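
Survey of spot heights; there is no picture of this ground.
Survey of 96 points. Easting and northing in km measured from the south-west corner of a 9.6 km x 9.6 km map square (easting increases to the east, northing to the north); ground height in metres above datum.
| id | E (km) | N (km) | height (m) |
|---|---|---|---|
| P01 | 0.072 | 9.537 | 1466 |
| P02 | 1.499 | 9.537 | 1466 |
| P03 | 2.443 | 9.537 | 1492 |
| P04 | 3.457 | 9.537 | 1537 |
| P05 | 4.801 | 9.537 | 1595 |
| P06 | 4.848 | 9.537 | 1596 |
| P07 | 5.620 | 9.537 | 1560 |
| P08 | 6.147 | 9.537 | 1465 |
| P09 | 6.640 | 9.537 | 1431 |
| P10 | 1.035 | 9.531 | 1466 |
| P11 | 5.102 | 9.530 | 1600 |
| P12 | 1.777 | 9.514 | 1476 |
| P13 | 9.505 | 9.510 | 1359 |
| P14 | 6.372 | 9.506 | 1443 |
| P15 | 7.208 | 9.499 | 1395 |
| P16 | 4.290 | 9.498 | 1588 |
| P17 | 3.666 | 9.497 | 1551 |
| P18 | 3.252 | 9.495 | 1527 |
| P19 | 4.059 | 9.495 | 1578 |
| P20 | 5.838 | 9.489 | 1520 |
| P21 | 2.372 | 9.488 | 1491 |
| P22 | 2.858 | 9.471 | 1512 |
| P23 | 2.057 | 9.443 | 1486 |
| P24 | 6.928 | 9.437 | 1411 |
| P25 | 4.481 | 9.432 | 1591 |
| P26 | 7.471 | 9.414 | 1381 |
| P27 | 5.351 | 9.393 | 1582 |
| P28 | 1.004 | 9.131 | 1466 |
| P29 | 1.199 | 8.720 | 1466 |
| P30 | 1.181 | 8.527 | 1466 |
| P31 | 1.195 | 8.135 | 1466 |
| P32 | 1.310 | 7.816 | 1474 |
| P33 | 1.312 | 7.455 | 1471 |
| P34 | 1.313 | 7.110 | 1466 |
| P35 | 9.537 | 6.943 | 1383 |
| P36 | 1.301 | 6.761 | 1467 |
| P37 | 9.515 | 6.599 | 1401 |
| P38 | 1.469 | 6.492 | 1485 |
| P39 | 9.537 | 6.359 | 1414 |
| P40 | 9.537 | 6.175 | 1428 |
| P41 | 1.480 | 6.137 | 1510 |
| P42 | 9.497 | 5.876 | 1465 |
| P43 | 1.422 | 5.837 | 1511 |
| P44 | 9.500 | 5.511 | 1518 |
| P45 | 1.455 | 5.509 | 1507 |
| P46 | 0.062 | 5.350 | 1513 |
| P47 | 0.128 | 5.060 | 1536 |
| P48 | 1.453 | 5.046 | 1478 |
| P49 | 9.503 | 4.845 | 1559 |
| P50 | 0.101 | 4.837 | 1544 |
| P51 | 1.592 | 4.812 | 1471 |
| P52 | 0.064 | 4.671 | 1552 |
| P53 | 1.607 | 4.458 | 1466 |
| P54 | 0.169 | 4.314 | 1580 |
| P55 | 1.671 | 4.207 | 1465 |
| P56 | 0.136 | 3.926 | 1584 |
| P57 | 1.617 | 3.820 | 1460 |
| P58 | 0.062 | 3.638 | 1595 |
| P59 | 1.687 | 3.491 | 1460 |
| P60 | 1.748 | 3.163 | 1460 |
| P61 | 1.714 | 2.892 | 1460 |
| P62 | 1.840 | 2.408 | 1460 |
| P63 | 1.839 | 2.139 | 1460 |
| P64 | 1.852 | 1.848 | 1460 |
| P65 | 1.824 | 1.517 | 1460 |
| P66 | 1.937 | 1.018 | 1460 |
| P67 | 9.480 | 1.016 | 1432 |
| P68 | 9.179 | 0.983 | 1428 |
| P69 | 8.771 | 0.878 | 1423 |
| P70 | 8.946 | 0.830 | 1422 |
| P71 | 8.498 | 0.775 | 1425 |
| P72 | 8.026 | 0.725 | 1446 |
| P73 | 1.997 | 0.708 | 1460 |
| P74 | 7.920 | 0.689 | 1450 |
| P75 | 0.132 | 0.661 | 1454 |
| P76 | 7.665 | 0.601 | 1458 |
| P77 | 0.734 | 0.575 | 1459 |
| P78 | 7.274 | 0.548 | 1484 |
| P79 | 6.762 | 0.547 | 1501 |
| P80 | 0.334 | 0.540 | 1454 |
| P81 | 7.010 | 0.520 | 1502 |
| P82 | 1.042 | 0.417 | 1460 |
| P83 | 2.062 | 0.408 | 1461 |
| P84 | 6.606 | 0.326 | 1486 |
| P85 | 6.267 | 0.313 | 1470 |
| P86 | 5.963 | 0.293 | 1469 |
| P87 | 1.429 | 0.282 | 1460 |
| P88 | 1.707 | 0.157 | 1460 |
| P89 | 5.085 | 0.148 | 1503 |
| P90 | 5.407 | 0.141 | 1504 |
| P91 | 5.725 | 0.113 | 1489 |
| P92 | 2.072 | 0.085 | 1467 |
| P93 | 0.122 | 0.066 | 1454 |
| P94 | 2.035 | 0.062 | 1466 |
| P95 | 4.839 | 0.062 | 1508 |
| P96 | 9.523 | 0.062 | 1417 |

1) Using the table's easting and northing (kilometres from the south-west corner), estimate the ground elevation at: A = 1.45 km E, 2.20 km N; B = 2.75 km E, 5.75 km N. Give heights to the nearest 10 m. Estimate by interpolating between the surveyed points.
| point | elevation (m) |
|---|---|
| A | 1470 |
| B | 1490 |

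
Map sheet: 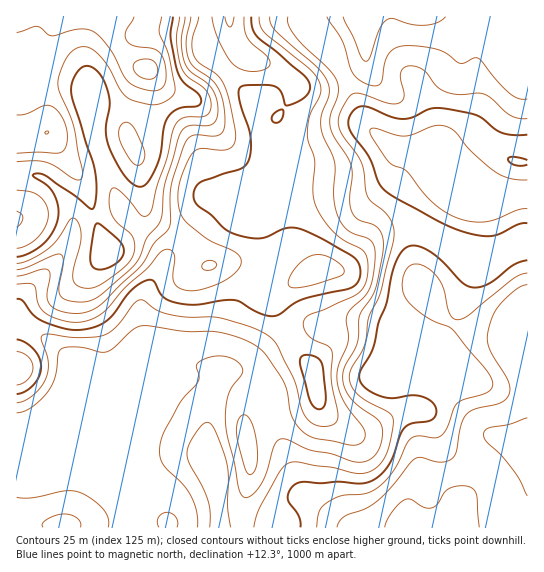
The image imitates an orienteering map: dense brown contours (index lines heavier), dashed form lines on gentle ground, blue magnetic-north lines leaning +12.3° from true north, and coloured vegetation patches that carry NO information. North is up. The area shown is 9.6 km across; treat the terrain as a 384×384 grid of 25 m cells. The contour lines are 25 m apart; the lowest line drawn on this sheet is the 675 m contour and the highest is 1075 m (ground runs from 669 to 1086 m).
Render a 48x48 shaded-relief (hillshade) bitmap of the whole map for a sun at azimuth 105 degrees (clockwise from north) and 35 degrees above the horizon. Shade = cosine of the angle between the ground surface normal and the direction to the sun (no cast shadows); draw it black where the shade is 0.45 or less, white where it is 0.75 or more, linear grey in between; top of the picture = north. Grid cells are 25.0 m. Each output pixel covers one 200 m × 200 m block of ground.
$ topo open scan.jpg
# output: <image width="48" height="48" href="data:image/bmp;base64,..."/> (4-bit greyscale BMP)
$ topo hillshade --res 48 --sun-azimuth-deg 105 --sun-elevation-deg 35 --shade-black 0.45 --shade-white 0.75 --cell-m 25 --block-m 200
<image width="48" height="48" href="data:image/bmp;base64,Qk32BAAAAAAAAHYAAAAoAAAAMAAAADAAAAABAAQAAAAAAIAEAAATCwAAEwsAABAAAAAAAAAAAAAAABEREQAiIiIAMzMzAERERABVVVUAZmZmAHd3dwCIiIgAmZmZAKqqqgC7u7sAzMzMAN3d3QDu7u4A////AGZVZ3iHZlZomoVXiHeJmYeIh2ZmZmVWd2VVZnd3ZlZomYVXmHeImIeIh2ZndmVWd2VVVnd2ZmZnmXRHmYd4iIeJmHZndmVWd2ZVVmd2ZmZniHQ2mph3eHeKqYZndmVmd2ZlVmdmZmZ4iGQlm6h3d3eKu5d3d2Zmd2ZmVmZmZmd4h2MUm6h2dmaKzKhnd3d3d2ZmZmZmZneIdmMUiph2ZmaKzbhneHd3ZmZmZmZmZneIhlIViYdmZmeKzbhniYd2ZmZmZmZmZneIh0ImiHZVZ3eJvLh4mYd2ZndmZmZmZnd4h0I2iGVFZ4iJq6h4qph3doh2ZmZmZmd4h1M2d1Q0eZmIiIeJqph3d6qXZmZmZmd3h1RGdlMjeqmHdmZ4mZiIiLu5dmZmZmZ3d2VGZkITi8qHZVZnd4iJmLzLh2ZnZmZnd2ZVZUIknduXZmZmZniZmKvcl2Z3dmZmZ3ZlVTIlneyXZmZmZniZh5rLl2Z4d2ZmZ3ZlVDNFjN24ZmZmZniYdomqh2Z4h3ZmZ3ZlVDRWebzKdmZmZ3iIZniYd3eJiHZmd3ZmVVVnd5vLhmZnd4iHZnd2Z4mZmHZnd3ZmVWd3d4rLhmd3d4iYZlVVZ5qqmGZnd3ZmZniIeJq7l3d2Z4mYdkM0Z5rLp2Vnd3ZmZnmIiJrLqHdmZnmZdkMjVorNuFVWeId2VWiIiJrNyXZmVniamGUiNXnN2mRGeIiHZVZ4iIre2nZmVWiaqZhSI1et3IVFZ4mYdURXiIrf64ZlRGeKqaqFIkaL3bdEVniYdlRFZ4nO7JdURWd4mau4QiR5zclUVWeIdmVVZ3is3JdVVWd3d5rLcyNorMp2Znd3ZlZmZ3eKu5dlZmZmZom8lSR4iaqXd3dmZVVneId4qYZmZmZVVXirpkWId5uph3dmZlZniZh3iHZndmVERHibpleHZou6h3d2ZmZniZh3eHd3d2VURGeZhmiXVpzKh3d3ZmZniZmHd3eIdmZmVWeIZXmWVqzbh3d3dmZ4iZmYh3iHZmZmZmZmVoqFR63bl3d3d2Z4mZqph3iHZmZmZndlV5l0R63sl3d3d2Z4mZqqh3h2ZmVFZodmeZhTR5zsp3eIh3Z4iZqph3d2ZlRFZnd4mqdDV5vcp3eJh3d4maqZdnd2ZVVWZmZ4q6YzZ4rMl3mZh3eImqqXdnd3VVVmZ1Voq5UzZ4q7mJqpdniJu7qHZniHZVVWZ1VXq4U0Z3mpiby4ZmeavLqGZniHZmZVZlVXqnZEVniYis24ZmeKvLp2Z4iHZmZVVmZoqXVDVniYisyoZmZ6vLl2eId2Z3ZVVmZ4qXUzRXm6mbuXdmZ5u5dniIdlZ3ZVZmZ4mXUyNYvcqJh3d3eJqXVYmXZVVnZVZmZ4mXUyNHvuuGVWeIiZl1RYqXZlVmZVZ2Z4mHREVWrvyFRXiJmYdkNYmHdmZmZVZ2ZniGVWdnnfx0RomZmHZkNoiHd2d3ZVZnZmd2ZniInf10SKqZh2ZTRnd3d3d3dlZndmZ2ZniInO2EScuph2VEV3dmZ3d3dmZg=="/>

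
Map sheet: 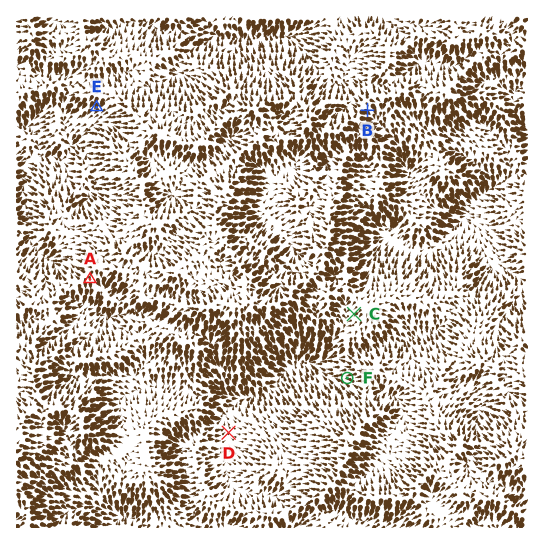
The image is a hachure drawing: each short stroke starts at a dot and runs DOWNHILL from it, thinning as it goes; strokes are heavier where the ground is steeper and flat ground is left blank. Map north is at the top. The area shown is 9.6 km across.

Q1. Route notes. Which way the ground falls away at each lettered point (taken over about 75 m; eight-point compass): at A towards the S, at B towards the SE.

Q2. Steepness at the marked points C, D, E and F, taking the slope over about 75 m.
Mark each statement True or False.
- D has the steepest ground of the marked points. False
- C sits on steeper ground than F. False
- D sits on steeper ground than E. False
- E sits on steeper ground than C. True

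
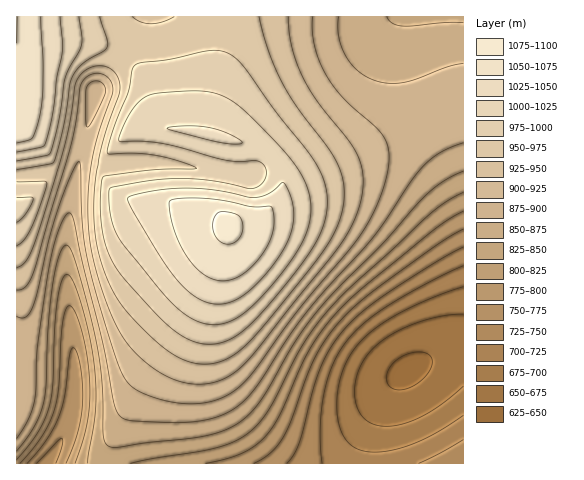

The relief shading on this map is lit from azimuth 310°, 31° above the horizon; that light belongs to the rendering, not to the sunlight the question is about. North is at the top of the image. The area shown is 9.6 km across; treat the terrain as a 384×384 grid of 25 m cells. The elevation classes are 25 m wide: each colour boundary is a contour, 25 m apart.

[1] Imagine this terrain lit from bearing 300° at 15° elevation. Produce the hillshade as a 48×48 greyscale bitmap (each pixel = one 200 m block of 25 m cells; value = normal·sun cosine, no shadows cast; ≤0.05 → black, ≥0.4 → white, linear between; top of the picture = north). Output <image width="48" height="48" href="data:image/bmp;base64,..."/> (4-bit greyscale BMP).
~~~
<image width="48" height="48" href="data:image/bmp;base64,Qk32BAAAAAAAAHYAAAAoAAAAMAAAADAAAAABAAQAAAAAAIAEAAATCwAAEwsAABAAAAAAAAAAAAAAABEREQAiIiIAMzMzAERERABVVVUAZmZmAHd3dwCIiIgAmZmZAKqqqgC7u7sAzMzMAN3d3QDu7u4A////AAFIzuyod3d3d3dmZmZmd3eImZqqq7u7uwAlrv65h3d3d3d2ZmZmZnd4iZqqq7u7uyETfP7amId3d3d2ZmZmZmd3iJmqq7u7u0IRWu/rmIiId3d3ZmZmZmZ3iJmaqru7u1QhON/sqYiIiHd3ZmVVVWZneImaqru7u3UxN8/9uZiIiId3ZmVVVVVmd4iZqqu7u4ZCJr79upmIiId3ZlVVVVVWZ4iZqqq7u4dSJa7+ypmZiIh3ZlVURFVVZ3iJmqqru5dTNa7+ypmZmIh3ZlVERERVZneImaqqu5hTNa7+ypmZmYh3ZlVERERFVmeImZqqqphTNa7+yqmZmYiHZlVEREREVWd4iZmqqphTNq7+yqmZmYiHdlVEMzNERVZ3iJmZqodTNq7+yqmZmZiHdlVEMzM0RFZneIiZmYdTNr79yqqZmZiHdlVEMzMzRFVmd4iJmYdTNr7tuqqpmZiHdlVEMzMzNEVWZ3iIiYdDR77tuqqqmZmIdmVEMzMzNERVZnd4iHZDR77tuqqqqZmIdmVEMzMzM0RVZmd3iHZDSM7tuqqqqZmId2VUQzMzM0RFVmZ3eHYySM7tuqqqqpmYh2VURDMzM0RFVWZnd2UySM7suqqqqpmYh2ZVREMzM0REVVZmd2UySN7suqqqqqmZh3ZlVEQzNEREVVZmd2UySd7suqqqqqmZiHZlVUREREREVVVmZ2QiSd/suqqqqqqZiHdmVVRERERFVVVmZlQiSd/suqqqqqqZmId2ZVVURERVVVVmZlQiSN/suqqqqqqpmId3ZmVVVVVVVVZmZlQhON/tuqqqqqqpmYh3dmZVVVVVVWZmZmQhN8/9uqqqqqqqqZmHd2ZmZmZmZmZmZnUhN8/9uqqqqqqqqqupd3ZmZmZmZmZmZqhBJr/+y7u7u7u7urvLh3d3ZmZmZmZmd7qDJa7+y7zMu7u7urzMqHd3d3d3d3d3d6qmJJ79zMzMu7u6qavMqId3d3d3d3d3d3d2NI3su7u7uqqpmImrqIh3d3d3d3d3d1VUI3zriJmZmZmIiHiZmIiIiIiIiIiHd1VTEmv9l3eIiIiIiIiIiIiIiIiIiIiIiGZTElrv2Hd4iIiIiIiIiIiIiIiIiIiIiHdkIUnv/JiIiZmZmZiIiIiIiIiJmZmIiIdkITjf/rqZmZmZmZiIiIiIiImZmZmZmYdlISfP/suqqqqZmZiIiIiIiJmZmZmZmYd1MSW//suqqqqZmZiIiIiIiJmZmZmZmYd1MRSe/tuqqqqZmYiIiIiIiJmZmZmZmYd2QRN77cuqqqqZmYiIiIiIiJmZmqqqmYd2QhJZvLqqqqqZmYiIiIiIiJmZmqqqqYd2VDNXmqqqqqqpmYiIiIiIiJmZmqqqqnd3ZVVniaqqqqqpmYiIh3iIiJmZmqqqqnd3dmZ3iZmqqqqpmYiId3eIiImZmqqqqnd3d3d4iZmqqqqpmYiId3d4iImZmaqqqnd3d3d4iJmqqqqpmYiId3d3iIiZmZqqqnd3d3d4iJmaqqqpmZiId3d3iIiZmZmaqg=="/>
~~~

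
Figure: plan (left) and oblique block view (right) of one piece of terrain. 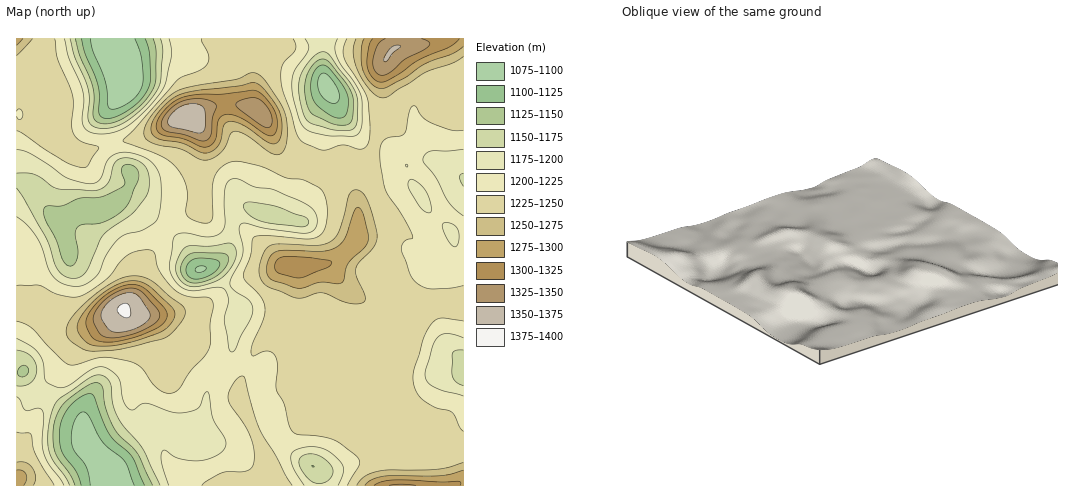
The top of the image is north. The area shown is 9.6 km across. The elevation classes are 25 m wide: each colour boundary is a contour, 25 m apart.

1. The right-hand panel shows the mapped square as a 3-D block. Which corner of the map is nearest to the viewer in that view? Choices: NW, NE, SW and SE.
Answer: NW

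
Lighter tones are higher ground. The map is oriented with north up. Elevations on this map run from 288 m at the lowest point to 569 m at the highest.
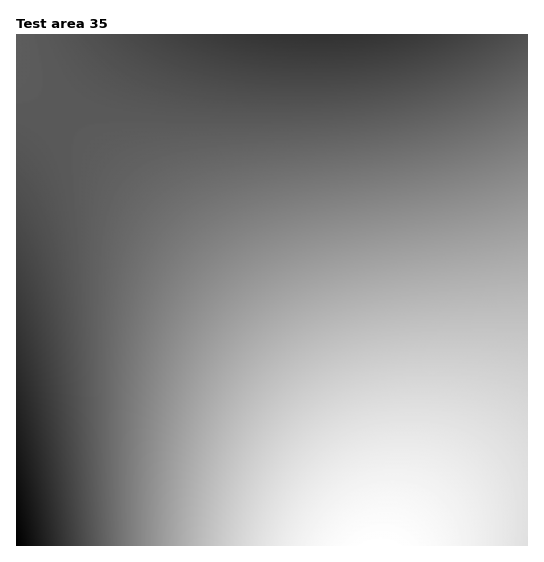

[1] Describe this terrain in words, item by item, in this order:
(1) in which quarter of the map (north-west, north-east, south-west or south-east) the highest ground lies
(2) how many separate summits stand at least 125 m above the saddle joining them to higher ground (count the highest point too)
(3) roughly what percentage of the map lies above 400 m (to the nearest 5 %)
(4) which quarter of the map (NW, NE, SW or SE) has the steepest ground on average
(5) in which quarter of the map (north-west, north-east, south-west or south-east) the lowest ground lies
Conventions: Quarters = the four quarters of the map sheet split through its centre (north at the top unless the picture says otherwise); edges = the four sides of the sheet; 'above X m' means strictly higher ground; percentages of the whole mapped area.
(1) The highest ground is in the south-east quarter.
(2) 1 summit rises at least 125 m above its surroundings.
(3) About 65 % of the map lies above 400 m.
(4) Slopes are steepest in the south-west quarter.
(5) The lowest ground is in the south-west quarter.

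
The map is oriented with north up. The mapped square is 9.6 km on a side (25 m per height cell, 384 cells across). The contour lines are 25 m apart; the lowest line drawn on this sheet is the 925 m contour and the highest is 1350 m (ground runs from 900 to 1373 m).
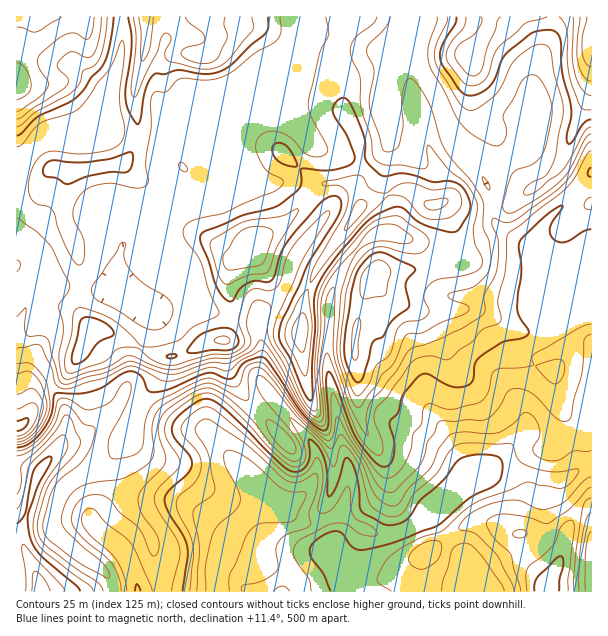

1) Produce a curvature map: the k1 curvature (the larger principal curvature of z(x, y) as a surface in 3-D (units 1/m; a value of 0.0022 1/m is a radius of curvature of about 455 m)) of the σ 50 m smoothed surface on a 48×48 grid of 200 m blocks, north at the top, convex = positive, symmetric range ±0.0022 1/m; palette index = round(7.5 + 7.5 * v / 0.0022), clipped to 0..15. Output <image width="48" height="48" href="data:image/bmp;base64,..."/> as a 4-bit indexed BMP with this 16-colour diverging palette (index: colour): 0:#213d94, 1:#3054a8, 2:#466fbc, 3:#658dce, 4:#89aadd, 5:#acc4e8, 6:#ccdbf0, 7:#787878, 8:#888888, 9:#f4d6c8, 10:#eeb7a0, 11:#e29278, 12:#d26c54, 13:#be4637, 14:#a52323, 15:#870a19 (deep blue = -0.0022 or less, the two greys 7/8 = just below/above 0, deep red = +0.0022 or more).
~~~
<image width="48" height="48" href="data:image/bmp;base64,Qk32BAAAAAAAAHYAAAAoAAAAMAAAADAAAAABAAQAAAAAAIAEAAATCwAAEwsAABAAAAAAAAAAlD0hAKhUMAC8b0YAzo1lAN2qiQDoxKwA8NvMAHh4eACIiIgAyNb0AKC37gB4kuIAVGzSADdGvgAjI6UAGQqHALh4d3vIepmIiKmYh4iIiIiJl4h3d5qqmLd4iK2oipmHeJiIh3iIiIiIiIeIiamrh6iInNqImoqXeJh4iIiYiImZmXd3iZicl4mazJiHmYqYiIiImZmIiZmruXd3iYiMp3m8uHh4mZmYh4mImZqph3iJrKeJmZh7x4nKh3iJmZiIh4iIh3iZh5mIeLupmZma2JjKhniJmYd3iIiHd6uHqZqXd4qpmId42bi7l3iImHd3iIh3h42omZqXeIiJmYeHq8isqIiIiHeImIiIiHrHeaqHiIiHiJiHi9eLupiIiIiJiIiIq4jnebmIiId3iIiHerd4qZmIiJmph3d4raj3esmJmHd3eIiIiKh3iJmImZmZh3eIzqjnfciIiHd3eJmZiMqHeImZmYd4iHic+4zIv5iIiIeIiIiIifyYiYiJqHd3eIi+uI+47IiIiIiJiHeIib+oeoiJqHd2d4rLiO+J+XiIiIiIiHeJiI3IeoiIuYh2Z6yoiv2K93iIiIiIh3iJh3u5mYiHqql2acp3jPl6+Id3iIiIh3iZh4ucx4l2iamIi8d3nfh76YeHeIiIiIiJiJp56qqGeKmHi6VonfeM2Il3eJiHeIiJiHeKu6u6ze3KipiInueduJmHeIh3iIiImJeYnIebuYm93dyprdiMuJmIiIiIiIiIh5qYe7u5h3eJq6mardiMuJh4iHh3iZmYhomHi7qHd3eIiaeInNiLyJh5iIiJmIiJqYiImoiId3h4ead4jNd6t4mqmqqph3eIiYiIiXeIh3d3i5d4i+d5uJmId3iXd3eHiImHiXd4iIh4m5eKifl4uph4h4iYh4iHeIiIiYh4iIh3m5mqiN14q5mZmIiZiIiIh3h4mYiIiId3mqqoeJ+om6qqqZqpiIiIh4h3qYiIiIiIuYmpd4v4iqiHiYiZh3eIh4d4uIh3eIiaqZmql3juh4d3iJmJh3iIh3eJmHiIeIiZiJqruYePx2eImJmXmYiJl4iIh3d4eIiId4iIq5d6+5iJqZmYq4d4mYiIh3d4iIiIh4h3irhoy7mbu6qZm7mHiYmIl3d4iIeIh3iHeJqqqJqrmbmHiLyoiYmYmYiJmIiYh3eHeKq6mImYeJmIiIrLh3iqq8u5h4mYh3eIm5d3mYiHioiIiHedl4iYh4ibh4mHeIiJuHd3uWd4qXd4iHd8x6eId3d6l4iHeIiamHd4yXd4uHiJiHd657d3iId5qHh3d4iIiIh5yId5p4iYiHeJ2bd4iIeKqHh3d4iIeIiKp4iKmImYd4d3uqmIiIeMp4h3eIiHeIiKl3iLiIqIiId3mpqpmIeNp4d4iIiHiIiJl3iah4qYiHd3mpmaqXeMx5d4iId3d3iJmIeZh4qph3eImph3iZiJ6JiJqYd4h3iJiIiYiZqoh3eIm5h3ebiI+KvMuod4iIiJd4eImqqod3d4nIiHibiH6YmYmZiIiIiJh3iIiZmpiHd3jXiIibh32XiImJmZiHiJmIiIiJmZmId3jYiJmaiI2YiZiIiYd3iImZiHd4iYiZmYjA=="/>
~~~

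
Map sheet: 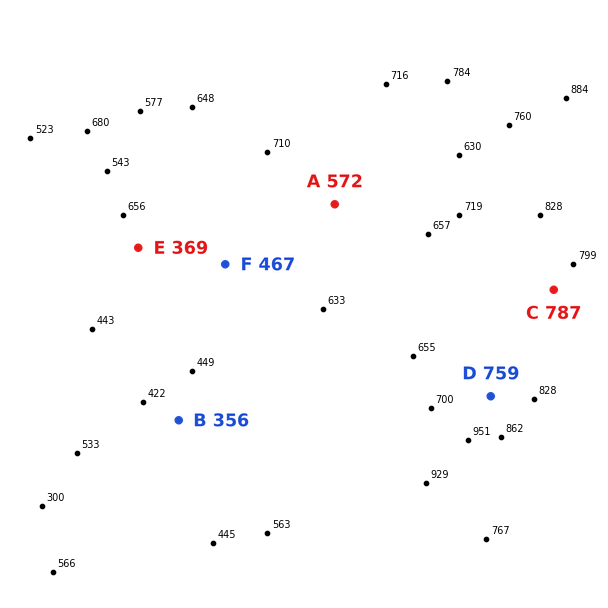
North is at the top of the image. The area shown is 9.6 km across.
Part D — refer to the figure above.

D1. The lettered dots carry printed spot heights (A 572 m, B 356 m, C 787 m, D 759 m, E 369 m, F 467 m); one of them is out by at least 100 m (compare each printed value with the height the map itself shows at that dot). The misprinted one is E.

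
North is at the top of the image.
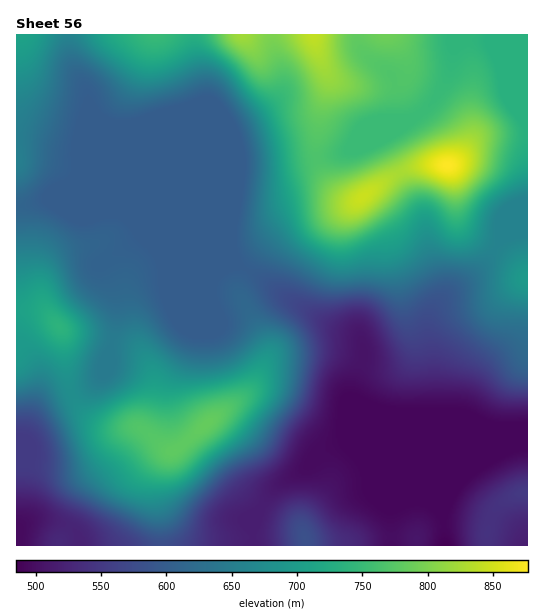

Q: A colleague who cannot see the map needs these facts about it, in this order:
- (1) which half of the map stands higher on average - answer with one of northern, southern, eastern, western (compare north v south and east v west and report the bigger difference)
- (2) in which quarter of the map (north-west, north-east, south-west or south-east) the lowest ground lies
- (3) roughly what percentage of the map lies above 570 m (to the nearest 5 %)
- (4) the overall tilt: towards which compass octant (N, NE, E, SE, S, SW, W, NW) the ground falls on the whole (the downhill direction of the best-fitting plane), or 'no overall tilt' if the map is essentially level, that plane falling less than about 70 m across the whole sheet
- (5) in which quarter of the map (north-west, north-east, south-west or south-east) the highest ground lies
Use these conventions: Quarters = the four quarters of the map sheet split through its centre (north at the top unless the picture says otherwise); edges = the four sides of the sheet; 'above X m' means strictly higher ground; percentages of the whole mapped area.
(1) Taken as a whole, the northern half is higher than the southern.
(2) The lowest point lies in the south-east quarter of the map.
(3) Roughly 75 % of the ground is higher than 570 m.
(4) On the whole the ground falls towards the south.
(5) Look to the north-east quarter for the highest ground.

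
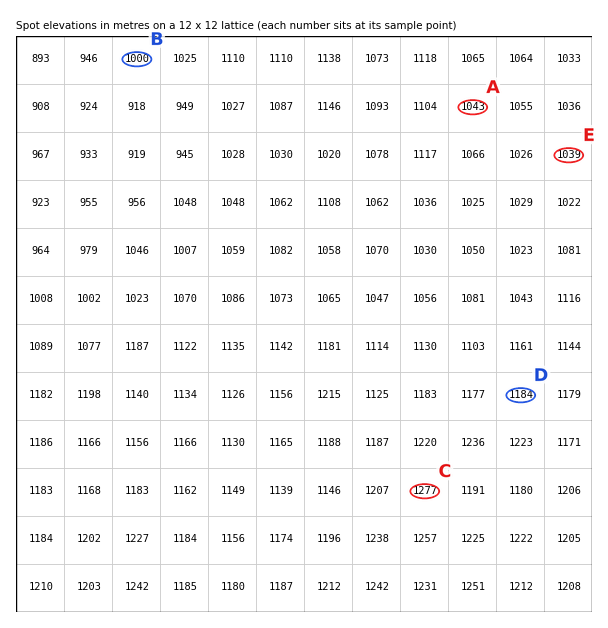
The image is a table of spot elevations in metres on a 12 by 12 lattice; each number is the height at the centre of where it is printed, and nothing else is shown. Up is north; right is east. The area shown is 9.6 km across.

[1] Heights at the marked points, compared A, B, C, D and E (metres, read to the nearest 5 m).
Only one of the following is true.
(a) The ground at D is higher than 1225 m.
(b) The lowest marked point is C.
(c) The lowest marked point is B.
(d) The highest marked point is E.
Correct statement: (c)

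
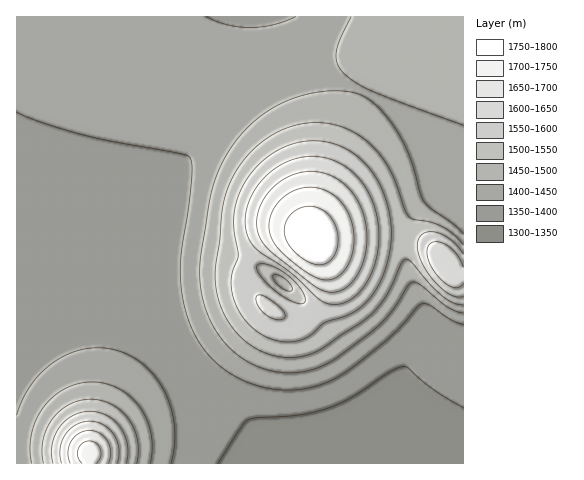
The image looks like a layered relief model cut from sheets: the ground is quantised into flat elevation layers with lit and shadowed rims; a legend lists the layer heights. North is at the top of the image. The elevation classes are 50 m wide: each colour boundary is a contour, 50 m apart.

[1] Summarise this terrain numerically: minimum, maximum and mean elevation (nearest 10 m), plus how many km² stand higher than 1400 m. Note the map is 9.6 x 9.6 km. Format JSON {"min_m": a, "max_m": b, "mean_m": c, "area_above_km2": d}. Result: {"min_m": 1330, "max_m": 1790, "mean_m": 1450, "area_above_km2": 59.7}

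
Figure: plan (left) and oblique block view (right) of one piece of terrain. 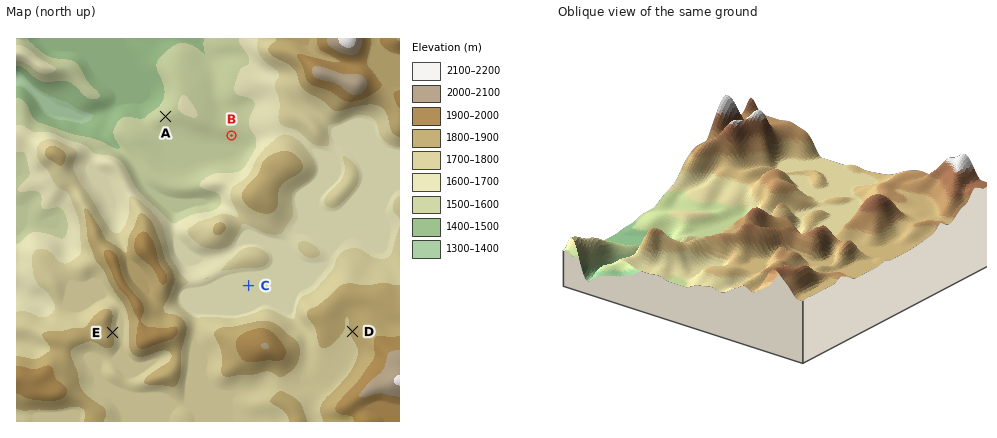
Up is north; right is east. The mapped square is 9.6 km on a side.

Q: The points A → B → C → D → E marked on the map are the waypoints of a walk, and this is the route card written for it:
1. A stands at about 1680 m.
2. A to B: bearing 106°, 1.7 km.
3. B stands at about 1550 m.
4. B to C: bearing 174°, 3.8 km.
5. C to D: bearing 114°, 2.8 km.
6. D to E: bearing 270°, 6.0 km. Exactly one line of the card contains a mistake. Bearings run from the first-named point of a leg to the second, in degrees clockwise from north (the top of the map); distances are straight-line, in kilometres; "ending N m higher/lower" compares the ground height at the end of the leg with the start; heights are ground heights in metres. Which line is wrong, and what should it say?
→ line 1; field height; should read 1560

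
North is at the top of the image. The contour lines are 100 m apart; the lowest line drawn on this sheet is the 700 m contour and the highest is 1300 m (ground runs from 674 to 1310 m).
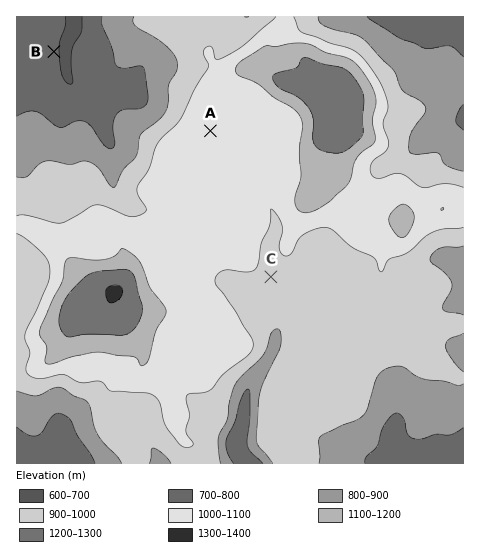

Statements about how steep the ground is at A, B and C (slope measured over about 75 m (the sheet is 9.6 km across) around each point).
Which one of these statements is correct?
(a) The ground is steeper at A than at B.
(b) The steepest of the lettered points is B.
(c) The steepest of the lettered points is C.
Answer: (b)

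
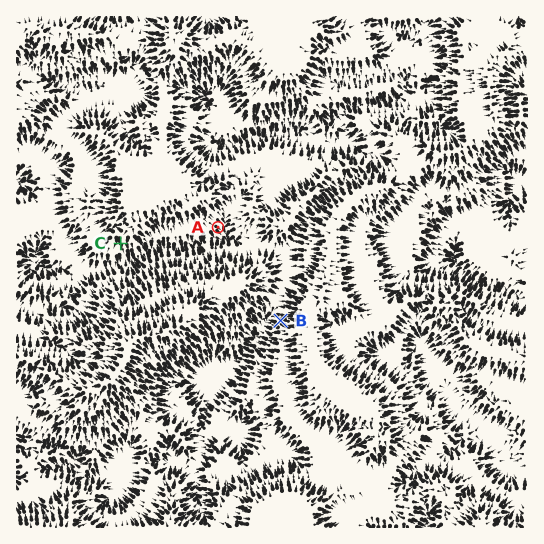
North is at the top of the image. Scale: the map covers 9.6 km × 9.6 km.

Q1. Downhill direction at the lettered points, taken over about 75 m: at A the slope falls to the SE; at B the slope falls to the W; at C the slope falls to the S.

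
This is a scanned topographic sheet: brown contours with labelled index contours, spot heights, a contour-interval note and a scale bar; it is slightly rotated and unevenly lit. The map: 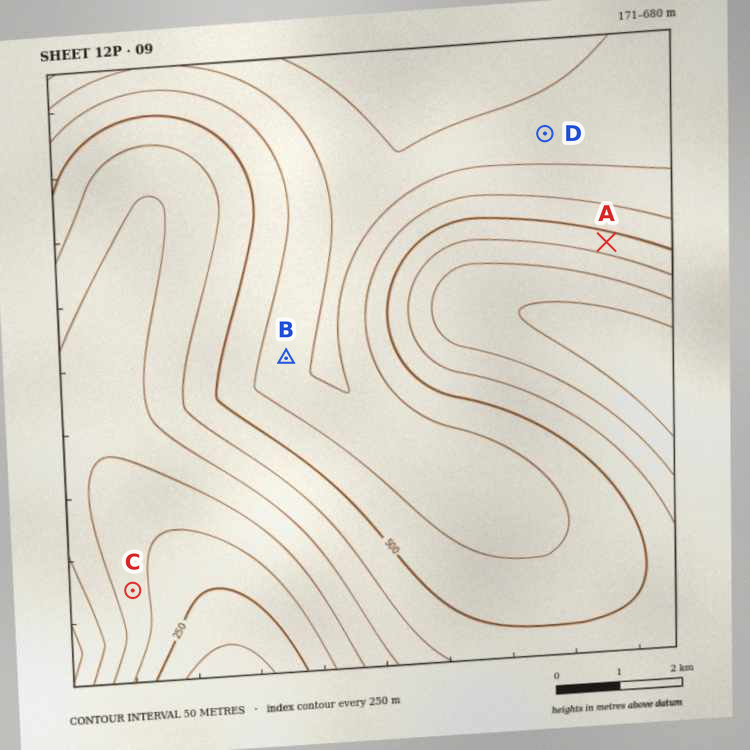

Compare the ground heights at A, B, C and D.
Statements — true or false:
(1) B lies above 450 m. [true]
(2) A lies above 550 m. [false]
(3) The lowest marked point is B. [false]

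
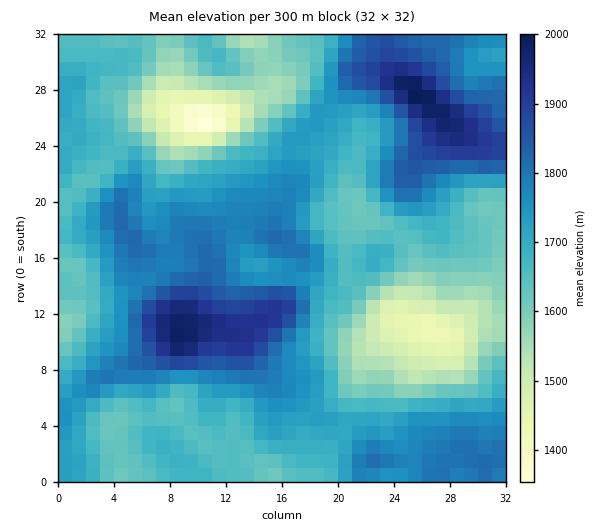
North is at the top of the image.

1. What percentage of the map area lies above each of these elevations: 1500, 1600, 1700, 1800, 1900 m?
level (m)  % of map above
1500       95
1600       84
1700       51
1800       20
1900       6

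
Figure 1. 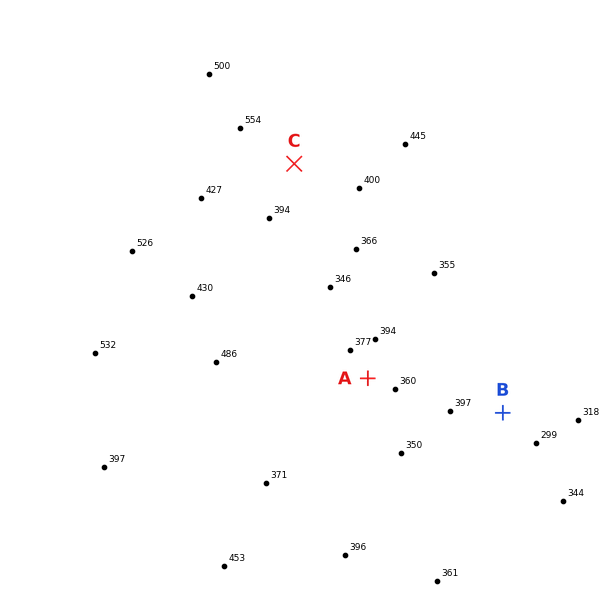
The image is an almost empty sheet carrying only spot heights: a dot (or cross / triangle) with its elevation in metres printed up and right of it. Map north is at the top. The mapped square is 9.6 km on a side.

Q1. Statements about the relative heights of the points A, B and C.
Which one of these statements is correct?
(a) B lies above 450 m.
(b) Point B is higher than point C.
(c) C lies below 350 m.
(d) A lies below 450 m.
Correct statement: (d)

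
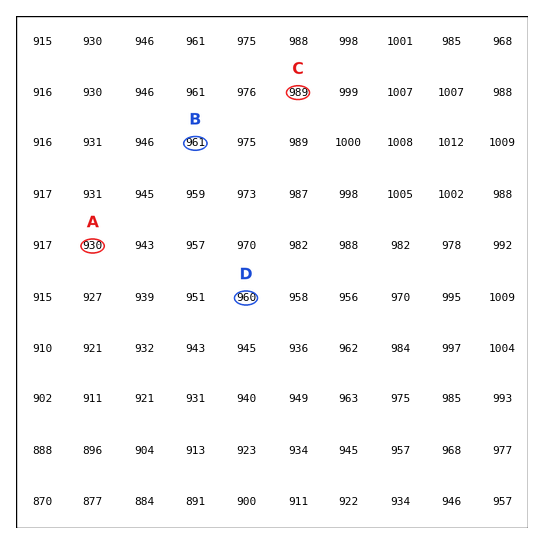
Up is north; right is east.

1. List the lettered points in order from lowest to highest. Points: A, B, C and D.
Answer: A D B C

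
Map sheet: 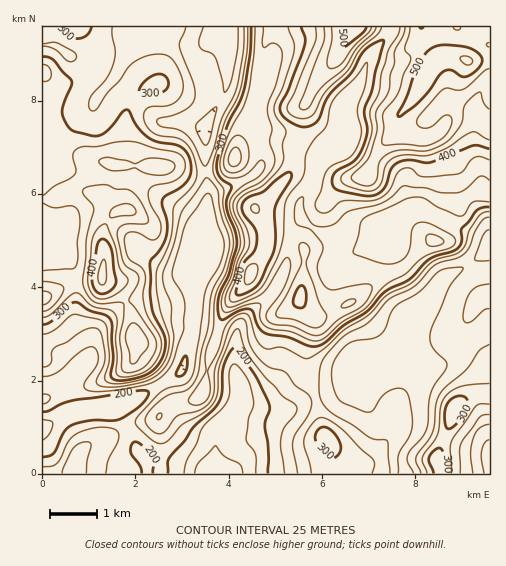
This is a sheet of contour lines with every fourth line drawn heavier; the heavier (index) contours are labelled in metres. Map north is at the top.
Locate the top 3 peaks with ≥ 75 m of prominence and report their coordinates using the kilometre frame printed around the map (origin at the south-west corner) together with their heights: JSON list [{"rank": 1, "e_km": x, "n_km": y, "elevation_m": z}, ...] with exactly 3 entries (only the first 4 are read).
[{"rank": 1, "e_km": 9.11, "n_km": 8.86, "elevation_m": 529}, {"rank": 2, "e_km": 1.29, "n_km": 4.24, "elevation_m": 430}, {"rank": 3, "e_km": 8.84, "n_km": 1.36, "elevation_m": 324}]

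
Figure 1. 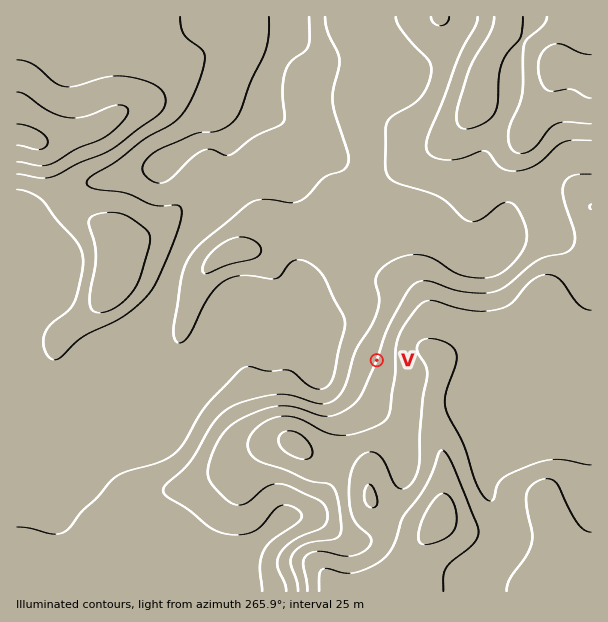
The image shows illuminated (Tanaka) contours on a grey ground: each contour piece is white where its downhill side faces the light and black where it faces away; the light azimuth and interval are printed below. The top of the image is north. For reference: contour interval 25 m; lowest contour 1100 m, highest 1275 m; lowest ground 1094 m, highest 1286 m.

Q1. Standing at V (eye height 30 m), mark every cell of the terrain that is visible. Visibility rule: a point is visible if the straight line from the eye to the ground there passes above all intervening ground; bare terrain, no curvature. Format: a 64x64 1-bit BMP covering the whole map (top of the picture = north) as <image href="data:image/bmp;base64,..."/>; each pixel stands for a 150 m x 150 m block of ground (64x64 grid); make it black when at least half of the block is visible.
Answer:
<image width="64" height="64" href="data:image/bmp;base64,Qk0+AgAAAAAAAD4AAAAoAAAAQAAAAEAAAAABAAEAAAAAAAACAAATCwAAEwsAAAIAAAAAAAAA////AAAAAAAAAAAAAAAAAAAAAAAgAAAAAAAAACAAAAAAAAAA4CAAAAAAAADAIAAAAAAAAAAwAAAAAAAAADgAAAAAAAAAPAAAAAAAAAA8AACAAAAAAH4AAOAAAAAAfwAA8AAAAAD/AAD8AAAAA/8AAP8AAAAH/wAA/4AAAC/+AAD/4AAA//4AAP/4AAH//gAA//wAA//+AAD//wAP//4AAP//wP///AAA///g///8AAD///H///wAAP///f///AAA///+///8AAD///7///wAAM///////AAAD//////4AAAP/z////gAAAf/P///8AAAA/4////wAAAA/j////AAAAB+H///+AAAAD4f///wAAAAPg////AAAAA/D///8AAAAB8H///wAAAAHwf//+AAAAAfAf//wAAAAB8Af//AAAAAHwA//+AAAAAfAB5/8AAAAB8AHh/8AAAADAA8D/+AAAAAADwH/8AAAAAAPAf/4AAQAAA8B//4AP/AABgH//wA/+AEGA///wD/8AQID///wP/+HAgf///g///+AB/n/9AY//+AP+P/mAA//+B/wf8fAB//8/8A+58AB////gDx/wAB///4AGH/AAD//8AAYf4AAH//gAAg8AAAf/4AAADgAAD//A8AAOAAB//8f/+AgAAf//7//4AAAD//////wAAA///////AAA=="/>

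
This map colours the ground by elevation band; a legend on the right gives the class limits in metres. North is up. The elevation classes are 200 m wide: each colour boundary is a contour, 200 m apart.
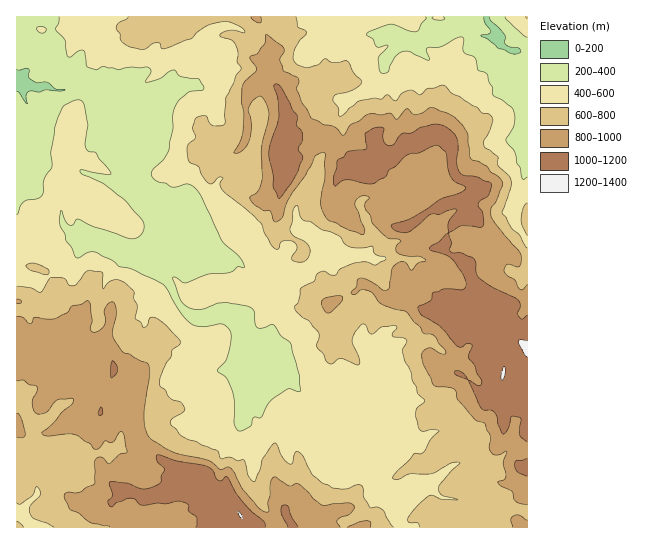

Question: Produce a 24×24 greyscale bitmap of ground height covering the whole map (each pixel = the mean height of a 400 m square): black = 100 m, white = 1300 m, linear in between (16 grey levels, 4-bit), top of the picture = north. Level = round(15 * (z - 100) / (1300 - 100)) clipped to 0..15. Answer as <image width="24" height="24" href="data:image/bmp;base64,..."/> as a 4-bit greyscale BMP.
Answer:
<image width="24" height="24" href="data:image/bmp;base64,Qk2WAQAAAAAAAHYAAAAoAAAAGAAAABgAAAABAAQAAAAAACABAAATCwAAEwsAABAAAAAAAAAAAAAAABEREQAiIiIAMzMzAERERABVVVUAZmZmAHd3dwCIiIgAmZmZAKqqqgC7u7sAzMzMAN3d3QDu7u4A////AGeJqqu827uphmeHiXiau8zNuKmHZWZ3iYeIq7zbh4dVVmZ3i4eImamGVmZVVWd3momamoZURFVVVWZ3q5maqoZUREVVVWeKzJmZunVERERWVWib3ZmZuoVERERmZXm73amZqHZUREV3Znms3pmZl3VEREZ3Z4rM3IeIh1RERFeYiavN22ZnZUREREZ4mau8qWZVQzM0RFZWaJq7qVVDNDM0RmZXeau6p1VEVDM0V4aKm7u8hkREQzNFeqeqmqu8lTREQ0RXecmcy6u7lTREMzV4idubzLu4ZCNUIjRnicupu7y4UyNDIzRmicmHiJmHUxIiIzNFibl2VWZlQhMzRERFepd3VFRUMjNEVmZVeYZVRDNDIjRFV4h2eIZVREMyJA=="/>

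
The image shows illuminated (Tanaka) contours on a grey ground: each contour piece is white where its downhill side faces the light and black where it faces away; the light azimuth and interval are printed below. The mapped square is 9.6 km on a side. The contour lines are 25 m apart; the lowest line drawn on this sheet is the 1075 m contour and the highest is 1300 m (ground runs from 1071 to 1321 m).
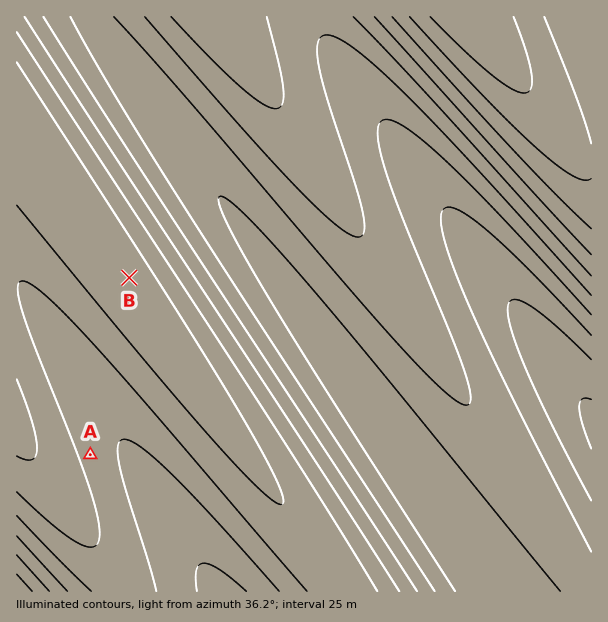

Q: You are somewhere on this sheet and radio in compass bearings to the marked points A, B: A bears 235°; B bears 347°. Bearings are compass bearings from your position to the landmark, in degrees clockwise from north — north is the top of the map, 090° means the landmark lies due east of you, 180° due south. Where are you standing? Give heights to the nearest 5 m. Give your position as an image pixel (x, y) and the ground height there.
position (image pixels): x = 159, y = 407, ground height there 1235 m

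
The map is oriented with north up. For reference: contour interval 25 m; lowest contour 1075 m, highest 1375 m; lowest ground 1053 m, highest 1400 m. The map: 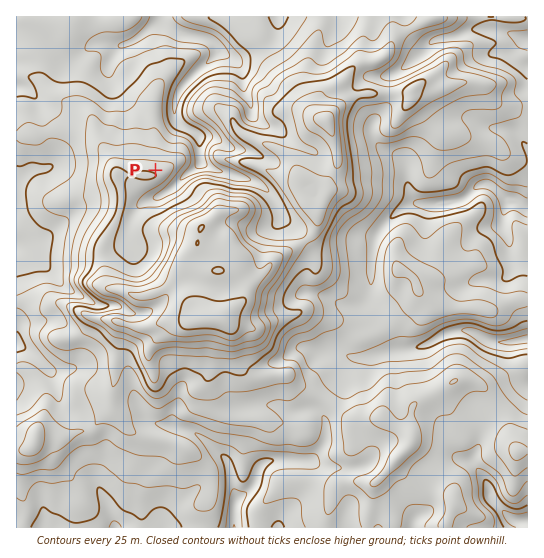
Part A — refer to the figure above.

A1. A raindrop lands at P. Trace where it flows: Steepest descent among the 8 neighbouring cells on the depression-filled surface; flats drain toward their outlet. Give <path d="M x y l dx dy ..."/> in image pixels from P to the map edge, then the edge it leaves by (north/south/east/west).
<path d="M155 170l0-37 10-10 6-2 4-4-1-3 0-7 1-1 0-5 2-2 0-2 4-8 20-22 8-5 9-9 0-6-9-8-8-1-2-1-6 0-2-2-9 0-12-8-8-8-1-2"/>
exit: north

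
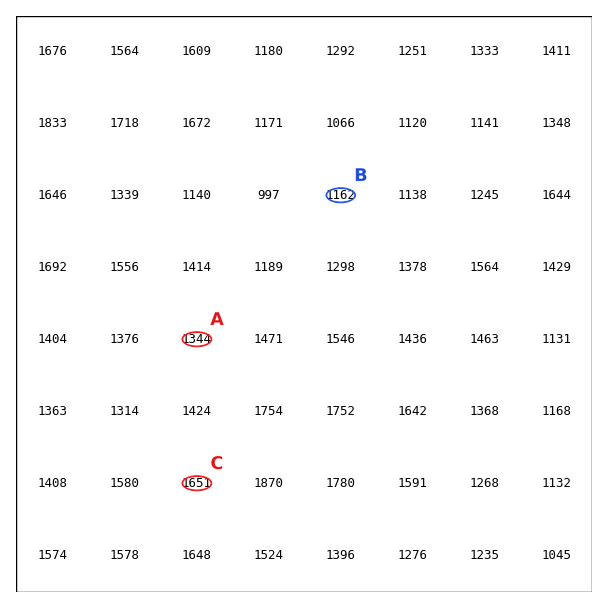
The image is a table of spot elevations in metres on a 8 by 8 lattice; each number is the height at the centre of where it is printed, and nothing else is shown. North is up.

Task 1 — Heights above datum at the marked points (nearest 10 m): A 1340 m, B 1160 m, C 1650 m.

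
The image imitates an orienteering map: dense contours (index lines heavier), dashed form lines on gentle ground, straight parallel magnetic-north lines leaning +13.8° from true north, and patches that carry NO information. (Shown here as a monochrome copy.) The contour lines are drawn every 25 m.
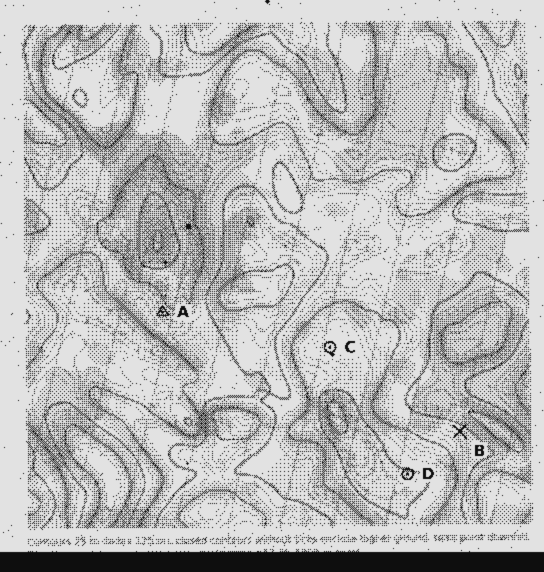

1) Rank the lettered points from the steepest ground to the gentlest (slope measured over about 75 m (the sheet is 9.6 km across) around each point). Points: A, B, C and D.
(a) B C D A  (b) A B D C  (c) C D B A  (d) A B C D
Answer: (b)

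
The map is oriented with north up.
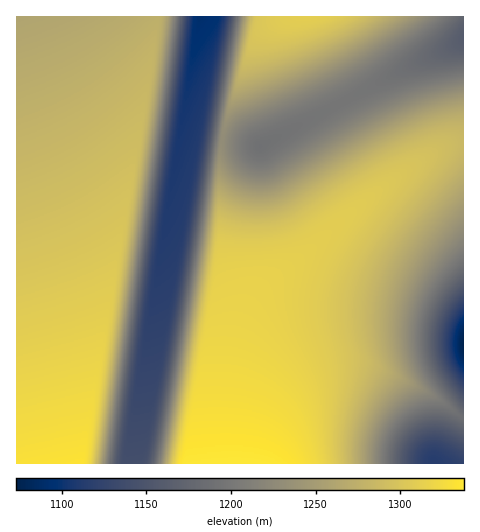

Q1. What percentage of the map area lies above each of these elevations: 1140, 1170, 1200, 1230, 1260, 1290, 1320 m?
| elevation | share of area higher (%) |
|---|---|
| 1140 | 90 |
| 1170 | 86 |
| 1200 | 79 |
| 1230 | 70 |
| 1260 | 62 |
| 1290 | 40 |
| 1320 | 9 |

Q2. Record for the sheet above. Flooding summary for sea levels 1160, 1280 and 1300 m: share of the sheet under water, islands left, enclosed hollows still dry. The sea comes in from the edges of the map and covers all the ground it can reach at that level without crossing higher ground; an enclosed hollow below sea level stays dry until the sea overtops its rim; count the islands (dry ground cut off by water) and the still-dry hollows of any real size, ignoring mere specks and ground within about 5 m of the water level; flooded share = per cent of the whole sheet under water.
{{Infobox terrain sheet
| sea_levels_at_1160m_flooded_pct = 12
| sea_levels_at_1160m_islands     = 0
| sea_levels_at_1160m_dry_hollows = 0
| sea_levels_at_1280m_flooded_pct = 51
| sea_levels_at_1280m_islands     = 0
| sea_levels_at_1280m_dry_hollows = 0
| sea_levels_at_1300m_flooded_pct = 70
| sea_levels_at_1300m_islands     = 0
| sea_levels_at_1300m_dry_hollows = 0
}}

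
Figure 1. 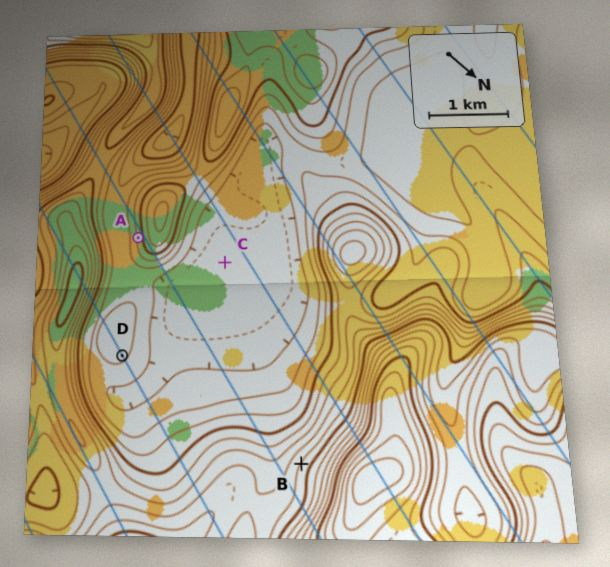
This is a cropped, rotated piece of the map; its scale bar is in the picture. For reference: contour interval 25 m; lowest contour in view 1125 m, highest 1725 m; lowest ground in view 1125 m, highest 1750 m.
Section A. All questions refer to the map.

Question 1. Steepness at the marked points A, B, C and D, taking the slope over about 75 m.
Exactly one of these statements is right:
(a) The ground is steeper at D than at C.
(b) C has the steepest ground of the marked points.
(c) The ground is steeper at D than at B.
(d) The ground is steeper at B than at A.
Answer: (a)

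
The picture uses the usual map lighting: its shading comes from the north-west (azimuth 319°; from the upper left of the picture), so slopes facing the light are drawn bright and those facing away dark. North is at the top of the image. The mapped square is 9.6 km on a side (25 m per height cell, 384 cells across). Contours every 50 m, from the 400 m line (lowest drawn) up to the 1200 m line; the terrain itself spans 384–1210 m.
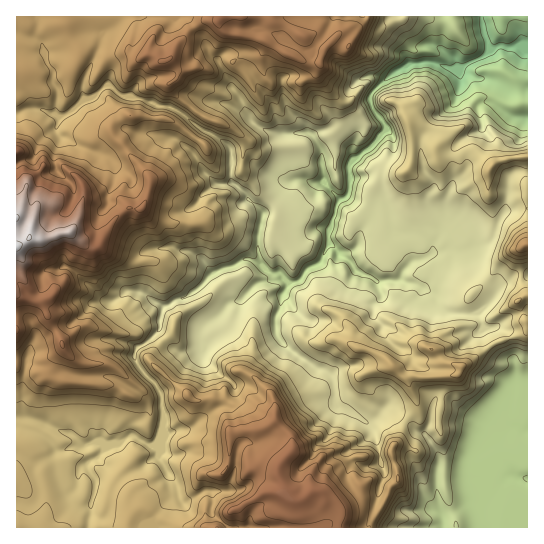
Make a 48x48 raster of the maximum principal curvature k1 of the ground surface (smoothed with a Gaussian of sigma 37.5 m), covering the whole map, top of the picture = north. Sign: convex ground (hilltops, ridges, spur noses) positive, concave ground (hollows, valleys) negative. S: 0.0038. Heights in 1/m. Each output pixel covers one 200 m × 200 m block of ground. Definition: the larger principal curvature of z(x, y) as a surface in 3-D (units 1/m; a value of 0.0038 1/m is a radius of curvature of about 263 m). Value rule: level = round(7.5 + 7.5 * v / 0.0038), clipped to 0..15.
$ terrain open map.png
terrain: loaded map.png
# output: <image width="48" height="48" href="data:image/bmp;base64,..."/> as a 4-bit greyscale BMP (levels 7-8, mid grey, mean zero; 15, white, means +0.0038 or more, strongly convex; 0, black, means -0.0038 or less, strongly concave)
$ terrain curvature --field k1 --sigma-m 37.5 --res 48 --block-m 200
<image width="48" height="48" href="data:image/bmp;base64,Qk32BAAAAAAAAHYAAAAoAAAAMAAAADAAAAABAAQAAAAAAIAEAAATCwAAEwsAABAAAAAAAAAAAAAAABEREQAiIiIAMzMzAERERABVVVUAZmZmAHd3dwCIiIgAmZmZAKqqqgC7u7sAzMzMAN3d3QDu7u4A////AIiImYmIl3iavcuaqZmYh7l+aLuoioiIiIeIiIiImZiIbI/6iZiIiKqb6Il3mYiIiHiIeIiYiIiHjJu/uImYicmo+Lp4uHeIiIiIeJiYmImIuXh4u6mau5i4zviYuIiIiIiIiJeYiZmIvd28qKmLiXrer8e4t3eIiIeYiIqJmJmJrL+dqLl9mouLb6mnt3iIiIiImpiZqpiYmGyriKuq+p38n3uot3iIiIiIiImHq5eamHyqeHvJr9qrv726uHd4iIiJmJeIiMiKmYyol3vNyqyWvriMuIeIiIiIiYiJisiomI27u72XqJiHmLmdqId4iHiIiId4iMmKl4x4iemrd4eIh5qcmHeHiImId3d3isipupmomflnh4iIh4yKqXiHiImJh3ia2uis3NyKjNeIiImZh514mamIiImrzcy6r6n9qJ15zriIiIqnZ9qqrMuneLqZiIiM+J/Gh3r/6ImIh4vcvbzMz5aIiLiZnc3tmvuIdp66iHmIiHl4vaeK3vyZiaeK+omrq+l5d4mJp4iJmJvex3nepq7HWcd692iZq42riIh5uHiszMuYia3LqnfP7NmNnazdzLj5eIh5uIq4iYqZeLqKyod3nLe7mcqIeLfrd4iIqouIeLqXrImHiqnIjZi6y4p6mZmu2YiImpqKzrmYmHh4iIiey7u9hoh4qYqYraiIqoiqqHiJiYiHiKh374t7zLuXh4q6eMmIm7m6mIiZmZiIiJqHjKiL6ouml4qZqYzKuYqruZmImYmIiIiXi6qJiZ2Jq6mZmZiMiZzHe8iamYiIiHeombeaipvLiKu6l6mYq6qsnHmoiIiIiHeO27u6isu4d3h5mJqam4iKuJqYiIiIiId534ut7ZnJd4uambqZi4iJycmIh4iIiIiHrJt4jYe8ibq8y6iZipiKh7qIiIiHiHeYm6qIeraNzcd4iriKmKiJuruXiIiHd3ene6mqmdmJu+eImqmIq4iJvJm4eIh4iInJi6mJuOmbd/h5ub3Z2IiZuujIeZiJiYnYe6uZnNmIl+u6rIuel3iYe/eqiqqph5nYirvo75eHi8qoltzNh3ibrcrai9qKiIr2aaf7yJeHvZiKq+iemXeLe8edqLqamYnP//vHiIh52Hipf+qMuZmbi8mo6MuaiaqJmqqIeZmcl4h4/6e/2YmpmqnpuNqJqamcqImYqYipl3ivyM/5iYiXqYi+l+mrztnXdomYiJmK7v/6v/uHnZuK6Jjpi9mpidm3d5eJyJmcvIh9+HiYvLi+iL3K3rm7Z8iJqpmpuofZeprceJuY+rfobM67/byoh6uZiYiYqqx62d7qiJhrvMzry4j9iou5l5mIiIiYm46Z6Kidu/msnIeazKaLd3u5l5qauYiJipm4vL25rJvImZnb6pmdmomYmJq7iIh4eaiaq8rJqJiYmc2nu97typ3cmLp6h4iIiYiIqNisppqbzJiZjJ+HiZh3mtmZl4iYiHiHmLt6x626iIm6mbroqYmJnJebmIiImIiIiIp3nMqrmZh3mJvtnMmqqoeamg=="/>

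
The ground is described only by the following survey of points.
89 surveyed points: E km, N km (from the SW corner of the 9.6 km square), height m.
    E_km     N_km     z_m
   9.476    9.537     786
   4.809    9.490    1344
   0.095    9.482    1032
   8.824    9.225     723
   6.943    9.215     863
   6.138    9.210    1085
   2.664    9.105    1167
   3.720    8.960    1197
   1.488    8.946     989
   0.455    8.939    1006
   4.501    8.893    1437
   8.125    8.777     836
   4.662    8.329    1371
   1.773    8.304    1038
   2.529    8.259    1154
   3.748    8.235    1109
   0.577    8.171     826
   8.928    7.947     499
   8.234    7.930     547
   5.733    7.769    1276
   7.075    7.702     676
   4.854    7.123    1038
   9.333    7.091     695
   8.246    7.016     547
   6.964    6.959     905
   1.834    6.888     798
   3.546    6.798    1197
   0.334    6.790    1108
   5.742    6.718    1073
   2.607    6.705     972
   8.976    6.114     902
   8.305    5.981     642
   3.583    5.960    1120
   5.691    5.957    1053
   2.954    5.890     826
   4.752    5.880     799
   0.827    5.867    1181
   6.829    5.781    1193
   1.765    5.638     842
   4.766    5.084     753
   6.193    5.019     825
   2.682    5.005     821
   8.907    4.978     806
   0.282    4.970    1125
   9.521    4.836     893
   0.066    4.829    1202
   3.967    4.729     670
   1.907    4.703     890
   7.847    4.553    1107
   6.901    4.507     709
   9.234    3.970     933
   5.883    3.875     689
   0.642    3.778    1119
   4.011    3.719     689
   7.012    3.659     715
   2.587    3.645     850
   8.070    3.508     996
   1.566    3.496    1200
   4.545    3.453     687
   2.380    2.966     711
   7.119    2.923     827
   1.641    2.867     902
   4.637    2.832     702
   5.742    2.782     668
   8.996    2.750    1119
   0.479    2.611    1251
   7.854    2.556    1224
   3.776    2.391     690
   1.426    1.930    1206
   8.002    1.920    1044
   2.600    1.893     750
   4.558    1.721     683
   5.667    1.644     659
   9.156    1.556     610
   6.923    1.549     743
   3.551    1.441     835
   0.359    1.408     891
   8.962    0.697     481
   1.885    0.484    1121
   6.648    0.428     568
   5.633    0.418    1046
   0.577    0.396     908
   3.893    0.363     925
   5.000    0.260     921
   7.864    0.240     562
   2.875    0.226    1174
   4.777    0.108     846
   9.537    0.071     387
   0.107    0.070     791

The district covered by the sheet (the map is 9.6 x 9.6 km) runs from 380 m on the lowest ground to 1460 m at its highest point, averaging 900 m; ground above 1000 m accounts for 31.2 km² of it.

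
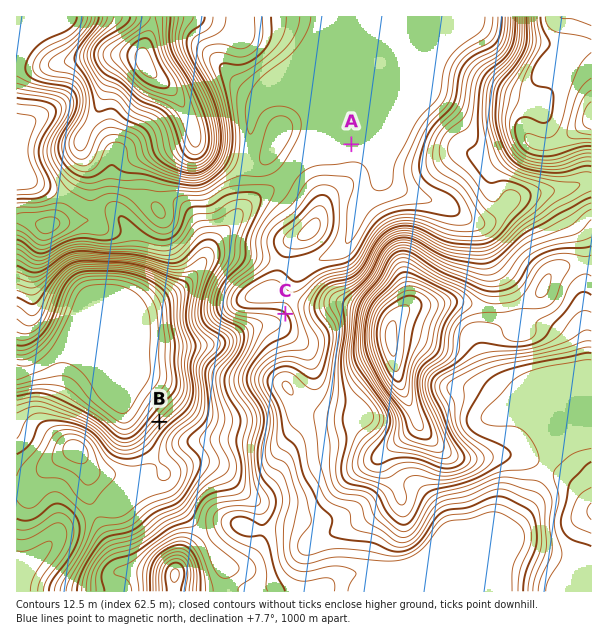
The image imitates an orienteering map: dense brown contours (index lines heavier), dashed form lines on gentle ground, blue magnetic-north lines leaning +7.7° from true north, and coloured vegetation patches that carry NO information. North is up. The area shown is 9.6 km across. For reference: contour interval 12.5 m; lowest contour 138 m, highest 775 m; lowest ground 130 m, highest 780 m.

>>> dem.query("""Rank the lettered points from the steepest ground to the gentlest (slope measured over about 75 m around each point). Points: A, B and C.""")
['B', 'C', 'A']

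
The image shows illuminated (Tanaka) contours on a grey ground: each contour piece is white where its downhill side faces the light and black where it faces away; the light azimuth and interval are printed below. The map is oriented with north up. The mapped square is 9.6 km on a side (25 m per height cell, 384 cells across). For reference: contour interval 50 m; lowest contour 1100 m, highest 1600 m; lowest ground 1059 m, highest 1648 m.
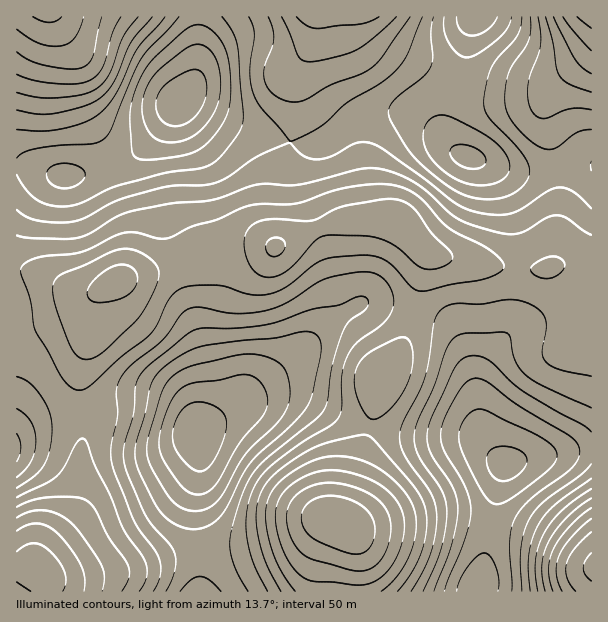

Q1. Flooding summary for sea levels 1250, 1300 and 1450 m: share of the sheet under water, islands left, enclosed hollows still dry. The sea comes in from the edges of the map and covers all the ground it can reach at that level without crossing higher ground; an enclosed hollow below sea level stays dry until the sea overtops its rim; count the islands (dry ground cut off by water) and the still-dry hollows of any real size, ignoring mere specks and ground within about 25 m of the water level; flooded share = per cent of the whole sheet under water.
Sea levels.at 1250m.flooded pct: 18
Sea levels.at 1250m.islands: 0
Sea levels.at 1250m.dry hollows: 1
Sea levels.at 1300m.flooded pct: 39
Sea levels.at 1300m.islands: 0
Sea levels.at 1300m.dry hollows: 0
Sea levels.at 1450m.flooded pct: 84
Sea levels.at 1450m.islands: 2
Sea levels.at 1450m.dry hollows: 0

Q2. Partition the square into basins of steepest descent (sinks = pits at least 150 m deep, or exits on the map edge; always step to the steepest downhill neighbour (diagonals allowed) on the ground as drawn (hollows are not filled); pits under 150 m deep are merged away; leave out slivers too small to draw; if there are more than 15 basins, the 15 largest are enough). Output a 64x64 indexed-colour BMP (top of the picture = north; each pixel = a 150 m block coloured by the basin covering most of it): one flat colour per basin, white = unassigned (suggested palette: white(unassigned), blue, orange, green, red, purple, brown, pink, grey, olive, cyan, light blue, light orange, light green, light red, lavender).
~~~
<image width="64" height="64" href="data:image/bmp;base64,Qk12CAAAAAAAAHYAAAAoAAAAQAAAAEAAAAABAAQAAAAAAAAIAAATCwAAEwsAABAAAAAAAAAA////ALR3HwAOf/8ALKAsACgn1gC9Z5QAS1aMAMJ34wB/f38AIr28AM++FwDox64AeLv/AIrfmACWmP8A1bDFABEREREREREREREREREREREREREiIiIiIiIiIiIiIiIiERERERERERERERERERERERERESIiIiIiIiIiIiIiIiIRERERERERERERERERERERERERIiIiIiIiIiIiIiIiIlVREREREREREREREREREREREREiIiIiIiIiIiIiIiIiVVERERERERERERERERERERERESIiIiIiIiIiIiIiIiJVVRERERERERERERERERERERERIiIiIiIiIiIiIiIiIlVVERERERERERERERERERERERIiIiIiIiIiIiIiIiIiVVVRERERERERERERERERERERIiIiIiIiIiIiIiIiIiJVVVUREREREREREREREREREREiIiIiIiIiIiIiIiIiIlVVVVERERERERERERERERERERIiIiIiIiIiIiIiIiIiVVVVUREREREREREREREREREREiIiIiIiIiIiIiIiIiJVVVVRERERERERERERERERERESIiIiIiIiIiIiIiIiIlVVVVEREREREREREREREREREREiIiIiIiIiIiIiIiIiVVVVURERERERERERERERERERESIiIiIiIiIiIiIiIiJVVVVRERERERERERERERERERERIiIiIiIiIiIiIiIiIlVVVVEREREREREREREREREREREiIiIiIiIiIiIiIiIiVVVVURERERERERERERERERERERIiIiIiIiIiIiIiIiJVVVVREREREREREREREREREREREiIiIiIiIiIiIiIiIlVVVVERERERERERERERERERERESIiIiIiIiIiIiIiIiVVVVUREREREREREREREREREREREiIiIiIiIiIiIiIiJVVVVRERERERERERERERERERERESIiIiIiIiIiIiIiIlVVVVERERERERERERERERERERERIiIiIiIiIiIiIiIiVVVVUREREREREREREREREREREREiIiIiIiIiIiIiIiJVVVVRERERERERERERERERERERESIiIiIiIiIiIiIiIlVVVVEREREREREREREREREREREREiIiIiIiIiIiIiIiVVVVURERERERERERERERERERERERIiIiIiIiIiIiIiJVVVVVEREREREREREREREREREREREiIiIiIiIiIiIiIlVVVVURERERERERERERERERERERERIiIiIiIiIiIiIiVVVVVREREREREREREREREREREREREiIiIiIiIiIiIiIRFVVVERERERERERERERERERERERERIiIiIiIiIiIiIhEREVUREREREREREREREREREREREREiIiIiIiIiIiIiERERFRERERERERERERERERERERERESIiIiIiIiIiIiIRERERERERERERERERERERERERERERIiIiIiIiIiIiIhEREURBERERERERERERERERERERERESIiIiIiIiIiIiERFERERBERERERERERERERERERERERIiIiIiIiIiIiIRREREREREQREREREREREREREREREREiIiIiIiIiIiIkRERERERERERBERERERERERERERERERIiIiMzMzMzMzREREREREREREREEREREREREREREREREzMzMzMzMzMzNEREREREREREREREQREUEREREREREREzMzMzMzMzMzM0REREREREREREREREREQzEREREREREzMzMzMzMzMzMzRERERERERERERERERERDMzMREREREzMzMzMzMzMzMzNEREREREREREREREREREMzMzMzERMzMzMzMzMzMzMzM0REREREREREREREREREQzMzMzMzMzMzMzMzMzMzMzMzRERERERERERERERERERDMzMzMzMzMzMzMzMzMzMzMzNEREREREREREREREREREMzMzMzMzMzMzMzMzMzMzMzM0REREREREREREREREREQzMzMzMzMzMzMzMzMzMzMzMzREREREREREREREREREREMzMzMzMzMzMzMzMzMzMzMzNEREREREREREREREREREQzMzMzMzMzMzMzMzMzMzMzM0RERERERERERERERERERDMzMzMzMzMzMzMzMzMzMzMzREREREREREREREREREREMzMzMzMzMzMzMzMzMzMzMzNERERERERERERERERERERDMzMzMzMzMzMzMzMzMzMzM0REREREREREREREREREREMzMzMzMzMzMzMzMzMzMzMzREREREREREREREREREREQzMzMzMzMzMzMzMzMzMzMzNERERERERERERERERERERDMzMzMzMzMzMzMzMzMzMzM0REREREREREREREREREREMzMzMzMzMzMzMzMzMzMzMzREREREREREREREREREREQzMzMzMzMzMzMzMzMzMzMzNERERERERERERERERERERDMzMzMzMzMzMzMzMzMzMzM0REREREREREREREREREREMzMzMzMzMzMzMzMzMzMzMzREREREREREREREREREREQzMzMzMzMzMzMzMzMzMzMzNEREREREREREREREREREREMzMzMzMzMzMzMzMzMzMzM0REREREREREREREREREREQzMzMzMzMzMzMzMzMzMzMzREREREREREREREREREREREMzMzMzMzMzMzMzMzMzMzNEREREREREREREREREREREQzMzMzMzMzMzMzMzMzMzM0RERERERERERERERERERERDMzMzMzMzMzMzMzMzMzMz"/>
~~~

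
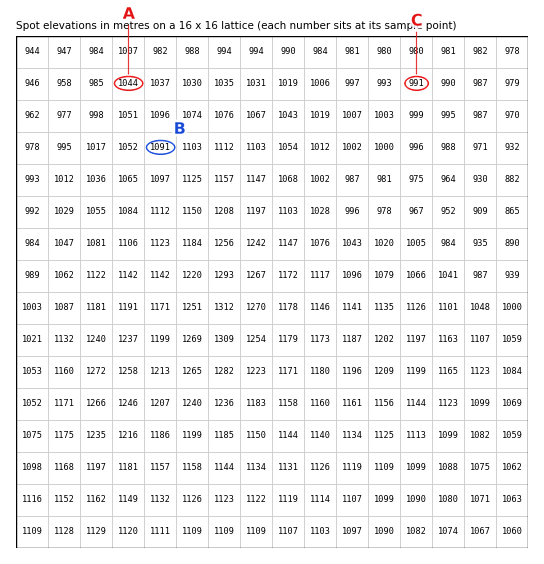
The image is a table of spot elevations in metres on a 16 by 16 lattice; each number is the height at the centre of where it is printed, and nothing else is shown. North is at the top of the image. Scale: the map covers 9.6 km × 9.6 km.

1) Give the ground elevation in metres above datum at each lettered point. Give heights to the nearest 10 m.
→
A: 1040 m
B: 1090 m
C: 990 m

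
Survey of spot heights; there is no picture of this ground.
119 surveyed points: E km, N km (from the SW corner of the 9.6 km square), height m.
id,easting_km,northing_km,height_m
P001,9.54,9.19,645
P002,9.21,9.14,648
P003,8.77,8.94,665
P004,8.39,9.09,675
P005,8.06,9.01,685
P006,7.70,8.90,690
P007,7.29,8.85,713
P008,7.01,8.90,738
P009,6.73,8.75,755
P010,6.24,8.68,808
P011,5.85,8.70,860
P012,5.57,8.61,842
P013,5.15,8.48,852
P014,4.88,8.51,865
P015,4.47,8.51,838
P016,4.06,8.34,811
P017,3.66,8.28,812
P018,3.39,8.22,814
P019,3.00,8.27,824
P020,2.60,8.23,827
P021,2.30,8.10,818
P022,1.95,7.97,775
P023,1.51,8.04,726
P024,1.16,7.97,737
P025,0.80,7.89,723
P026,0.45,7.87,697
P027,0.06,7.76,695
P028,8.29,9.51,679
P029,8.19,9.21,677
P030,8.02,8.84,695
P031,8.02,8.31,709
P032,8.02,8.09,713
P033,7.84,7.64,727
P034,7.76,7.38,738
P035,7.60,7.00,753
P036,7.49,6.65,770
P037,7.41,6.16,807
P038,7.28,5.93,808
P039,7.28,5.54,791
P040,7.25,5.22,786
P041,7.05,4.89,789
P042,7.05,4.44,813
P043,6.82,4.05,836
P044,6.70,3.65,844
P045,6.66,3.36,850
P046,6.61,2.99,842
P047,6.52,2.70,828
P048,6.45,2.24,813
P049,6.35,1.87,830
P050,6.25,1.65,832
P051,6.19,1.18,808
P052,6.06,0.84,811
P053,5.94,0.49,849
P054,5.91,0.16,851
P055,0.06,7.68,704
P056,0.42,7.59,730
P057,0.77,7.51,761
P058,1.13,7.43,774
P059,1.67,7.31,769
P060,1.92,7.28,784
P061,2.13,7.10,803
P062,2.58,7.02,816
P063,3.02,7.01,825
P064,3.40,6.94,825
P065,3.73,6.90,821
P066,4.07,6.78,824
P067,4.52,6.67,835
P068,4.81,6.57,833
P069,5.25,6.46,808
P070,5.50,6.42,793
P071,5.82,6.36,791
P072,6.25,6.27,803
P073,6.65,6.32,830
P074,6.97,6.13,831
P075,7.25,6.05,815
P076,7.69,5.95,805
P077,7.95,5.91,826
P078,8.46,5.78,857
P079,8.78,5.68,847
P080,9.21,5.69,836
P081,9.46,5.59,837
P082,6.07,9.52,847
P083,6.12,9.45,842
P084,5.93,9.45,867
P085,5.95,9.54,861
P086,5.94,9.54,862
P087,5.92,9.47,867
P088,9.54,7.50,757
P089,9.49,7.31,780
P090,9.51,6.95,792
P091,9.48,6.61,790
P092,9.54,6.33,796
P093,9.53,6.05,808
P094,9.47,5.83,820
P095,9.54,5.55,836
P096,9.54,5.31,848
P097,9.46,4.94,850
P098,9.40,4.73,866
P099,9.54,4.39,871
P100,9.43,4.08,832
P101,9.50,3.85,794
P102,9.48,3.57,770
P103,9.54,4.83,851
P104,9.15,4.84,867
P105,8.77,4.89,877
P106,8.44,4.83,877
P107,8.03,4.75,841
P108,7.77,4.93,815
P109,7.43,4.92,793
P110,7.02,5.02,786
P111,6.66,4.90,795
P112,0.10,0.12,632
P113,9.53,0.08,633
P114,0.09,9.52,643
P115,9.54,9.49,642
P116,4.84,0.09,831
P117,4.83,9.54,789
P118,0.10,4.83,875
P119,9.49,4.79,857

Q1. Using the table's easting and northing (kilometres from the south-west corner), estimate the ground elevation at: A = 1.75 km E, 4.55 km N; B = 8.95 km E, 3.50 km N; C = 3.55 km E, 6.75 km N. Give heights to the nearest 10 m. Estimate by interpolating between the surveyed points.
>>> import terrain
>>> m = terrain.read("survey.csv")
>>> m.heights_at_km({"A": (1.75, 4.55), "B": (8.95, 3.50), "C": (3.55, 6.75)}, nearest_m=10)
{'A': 830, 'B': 800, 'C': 820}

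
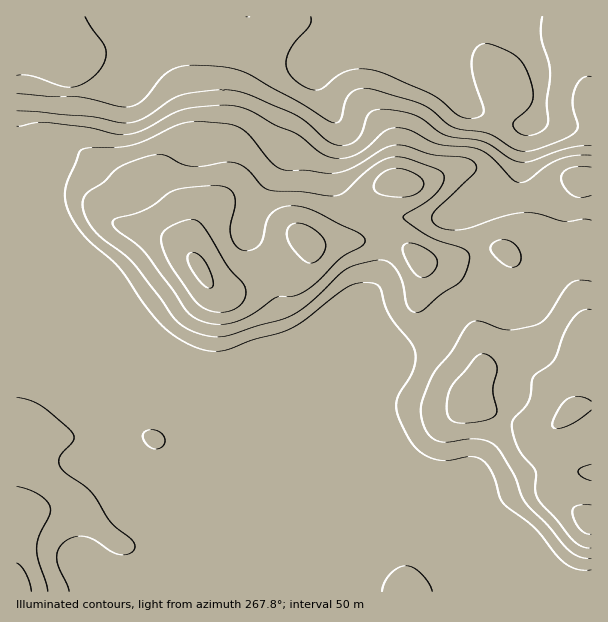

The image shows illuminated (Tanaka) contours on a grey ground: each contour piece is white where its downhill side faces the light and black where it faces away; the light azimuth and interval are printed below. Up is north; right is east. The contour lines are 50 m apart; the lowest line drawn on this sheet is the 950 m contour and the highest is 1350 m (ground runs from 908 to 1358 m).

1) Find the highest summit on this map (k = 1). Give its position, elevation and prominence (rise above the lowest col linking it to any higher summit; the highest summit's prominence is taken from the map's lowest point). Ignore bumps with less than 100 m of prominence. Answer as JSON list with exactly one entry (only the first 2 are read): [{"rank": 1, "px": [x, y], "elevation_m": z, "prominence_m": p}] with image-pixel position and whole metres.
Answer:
[{"rank": 1, "px": [200, 267], "elevation_m": 1358, "prominence_m": 450}]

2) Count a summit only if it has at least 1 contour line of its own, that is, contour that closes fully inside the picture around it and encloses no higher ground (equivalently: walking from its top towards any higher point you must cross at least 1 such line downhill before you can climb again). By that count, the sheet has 6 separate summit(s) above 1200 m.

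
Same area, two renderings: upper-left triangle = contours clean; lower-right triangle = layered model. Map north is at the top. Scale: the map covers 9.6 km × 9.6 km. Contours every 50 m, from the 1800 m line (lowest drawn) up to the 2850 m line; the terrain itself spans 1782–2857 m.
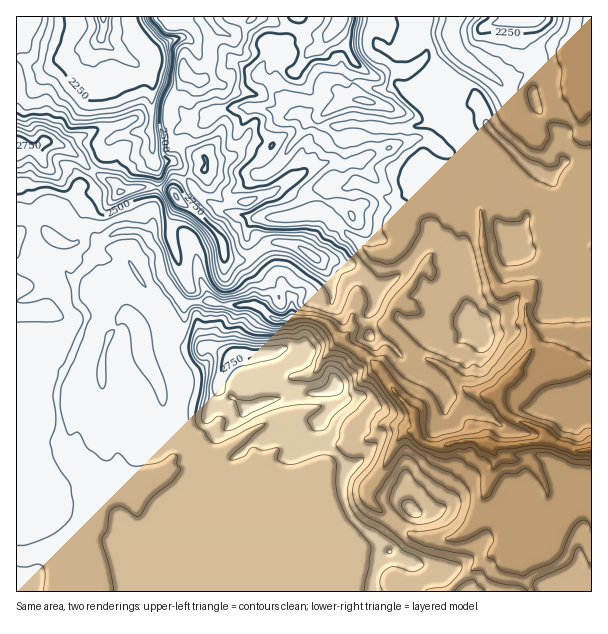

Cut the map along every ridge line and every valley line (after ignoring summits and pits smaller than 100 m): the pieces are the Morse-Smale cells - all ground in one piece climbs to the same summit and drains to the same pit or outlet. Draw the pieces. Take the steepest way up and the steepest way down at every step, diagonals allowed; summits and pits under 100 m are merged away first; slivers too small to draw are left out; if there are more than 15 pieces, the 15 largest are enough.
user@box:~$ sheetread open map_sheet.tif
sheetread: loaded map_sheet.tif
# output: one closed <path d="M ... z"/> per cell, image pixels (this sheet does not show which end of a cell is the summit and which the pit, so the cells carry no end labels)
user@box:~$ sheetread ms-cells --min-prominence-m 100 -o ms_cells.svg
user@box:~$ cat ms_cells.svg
<path d="M137 230l-20 2-18 10-11 24-9 7-5 8 2 21 9 9 1 9-13 34-11 18-6 20 4 46 7 9 5 11 8 22 4 15 0 14-4 9 1 74 366 0 44-38 7-2 23-2 20-11-11-11-7-13-7-7-16-6-8-4-6-8-14 34-11 11-6 3-35 0-18-9-24-19-11-13 1-11 16-18 12-25 8-10 12-2-2-18-18-20-14-21-16-16-25-16-7-10-11-10-9-2-39 1-15-12-8-3-27 2-13-5-27 3-22-26-6-29-11-14z"/><path d="M339 79l-7 0-7 4-3 4 0 12-17 16-11-1-4 2-6 0-9-6-12-2-12 0-3 2-8 18 0 7 22 17 0 13 4 5 4 1-13 4-9 9-11 4-5 6-2 13 3 7-11-3-22-15-14-18-8 7-4 8-7-5-10 0-5 19 0 21-4 11 10 13 4 23 23 29 13-3 14 0 13 5 27-2 8 3 15 12 39-1 12 4 15 18 25 16 16 16 14 21 18 20 2 22 6 7 12 4 9 0 12-4 21-2 16 6 4 9 0 7-9 23 0 7 13 10 16 6 7 7 7 13 11 11-20 11-23 2-7 2-30 24-12 14 142 0 1-224-17-2-18-6-24 1-8-3-9 14-16 15-3 9-12 0-17-5-18-19-13-10-15-6-23-22-13-8 5-18 21-24 15-24 7-7 13-1 7-7 10-30-1-6-5-5 15 7 7-1 2-22-2-23-8-16-28-23-18-23-16-12-11-6-10 5-11 0-18-8-16 0z"/><path d="M21 184l-5 1 0 406 64 1 0-74 4-9 0-14-4-15-8-22-5-11-7-9-4-46 6-20 11-18 13-34-1-9-9-9-2-21 5-8 9-7 10-23-6-10-5-4-19-3-11-9-9-5-6 0-11-11-6-15z"/><path d="M462 82l-12 15-10 1-5 4-3 3 0 5 4 7 22 21 6 2 12 16 6 29-2 24 2 13 0 23 4 15 10 27 5 5 12-3 16 1-3 13 0 17 6 13 0 14-6 10 7 4 24-1 18 6 16 1 1-206-28 1-12 12-10 0-11-6-41-39-15-36z"/><path d="M462 205l-2 1 4 9-10 30-7 7-13 1-7 7-15 24-21 24-5 18 13 8 23 22 15 6 13 10 18 19 17 5 12 0 3-9 16-15 13-18 3-7 0-14-6-13 0-17 3-13-16-1-12 3-5-5-12-33-3-41-2-2-11-1z"/><path d="M411 16l-114 0-5 19-14 15-8 0-11 24 15 13 4 9 16 18 8 1 9-5 11-11 0-12 4-5 6-3 7 0 5 3 16 0 18 8 11 0 10-5 32 23 7-9-5-9 1-10 10-11-12-8-10-2 4-3-2-26-10-3z"/><path d="M416 432l-12 1-8 10-12 25-16 18-1 11 11 13 33 25 24 5 20-2 6-3 11-11 8-15 16-47 0-7-5-10-15-5-21 2-12 4-15-1-8-5z"/><path d="M99 40l-40 20-11 7-12 0-15-9-5 1 1 83 13 3 11 0 3-3 13 2 18 10 17 16 5-3 12-26 12-6-5-3-1-4-6-35-15-21-2-19z"/><path d="M296 16l-86 0 0 4 8 12-7 12 0 15-3 12-7 9-15-6-6 15-10 10-2 9 0 15 2 11 3 0 13-7 14-1 13-12 20-6 30 0 12 2 9 6 9-1 1-2-16-17-4-9-15-13 11-24 8 0 14-15 4-14z"/><path d="M102 16l-85 0-1 41 5 1 15 9 12 0 11-7 40-20-7 13 2 19 15 21 7 39 3 2 9 0 7-2 14 0 2-4 0-50-10-11-31-19-8-9 2-13z"/><path d="M209 16l-23 8-13 0-5-8-65 1 1 9-2 13 8 9 31 19 10 11 1 9-2 44 3 7 17-4-2-11 1-21 11-13 6-14 15 5 7-9 3-12 0-15 7-12z"/><path d="M591 16l-135 0-5 14 0 8 6 12 11 11 36 24 18-11 14-13 36-6 19-11z"/><path d="M471 62l-1 6-8 13 13 12 15 36 37 35 15 10 10 0 12-12 28-3-1-81-9 12-9 2-10 8-21 22-9 6-6 0-10-11-15-33z"/><path d="M249 108l-16 0-14 2-16 14-21 4-12 7 6 10 6 0 7 6 16 7 0 10-16 7-2 4 13 17 27 16 5 0-2-15 7-9 11-4 9-9 13-4-4-1-4-5 0-13-22-17 0-7 7-12z"/><path d="M93 170l-3 7-12 9-5 11-11 11-13 5 13 7 6 6 19 3 5 4 6 9 25-12 14 0 10 6 5-8 0-21 5-19-19-1-18 5-6-10-16-7z"/>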